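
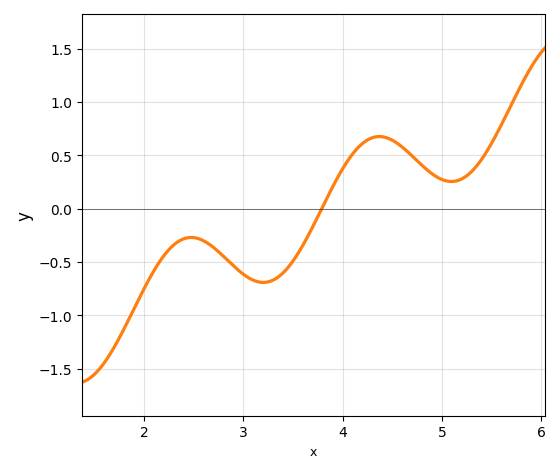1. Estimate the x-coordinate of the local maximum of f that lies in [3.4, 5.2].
4.37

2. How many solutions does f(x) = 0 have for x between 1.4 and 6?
1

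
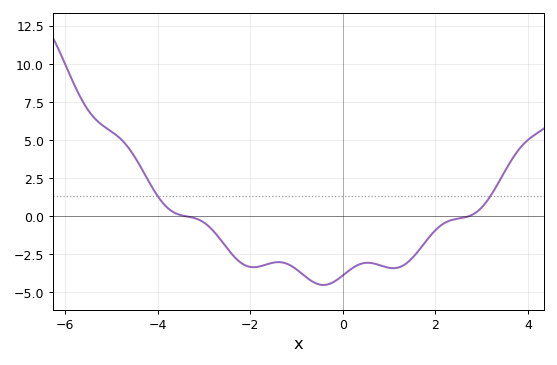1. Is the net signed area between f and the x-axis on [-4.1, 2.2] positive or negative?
negative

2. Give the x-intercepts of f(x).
-3.41, 2.73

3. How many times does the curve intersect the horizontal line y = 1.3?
2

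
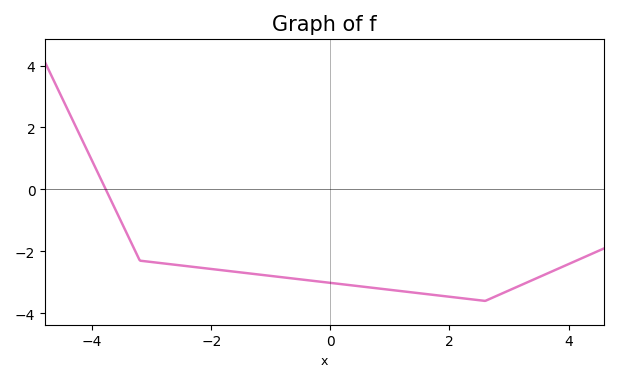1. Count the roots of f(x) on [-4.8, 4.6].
1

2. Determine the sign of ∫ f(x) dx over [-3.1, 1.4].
negative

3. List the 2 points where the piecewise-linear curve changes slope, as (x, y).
(-3.2, -2.3); (2.6, -3.6)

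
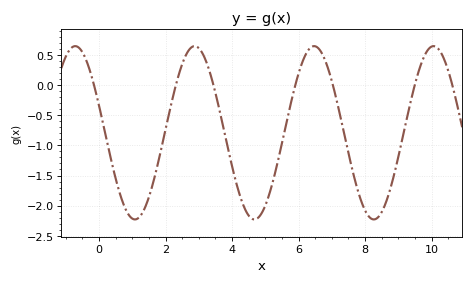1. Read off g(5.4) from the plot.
-1.2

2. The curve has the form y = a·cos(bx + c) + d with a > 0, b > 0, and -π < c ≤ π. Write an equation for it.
y = 1.44cos(1.8x + 1.2) - 0.79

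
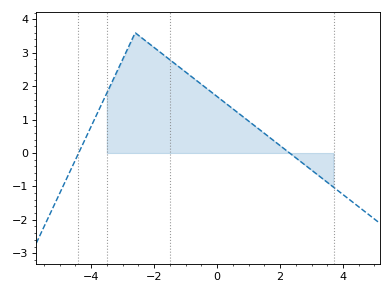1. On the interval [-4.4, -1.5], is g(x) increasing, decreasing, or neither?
neither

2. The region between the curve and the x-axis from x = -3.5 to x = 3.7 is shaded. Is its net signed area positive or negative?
positive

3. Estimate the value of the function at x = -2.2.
3.3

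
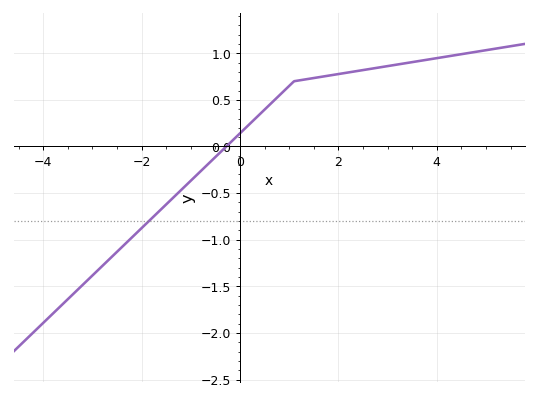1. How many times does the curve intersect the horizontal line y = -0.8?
1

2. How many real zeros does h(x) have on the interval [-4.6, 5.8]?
1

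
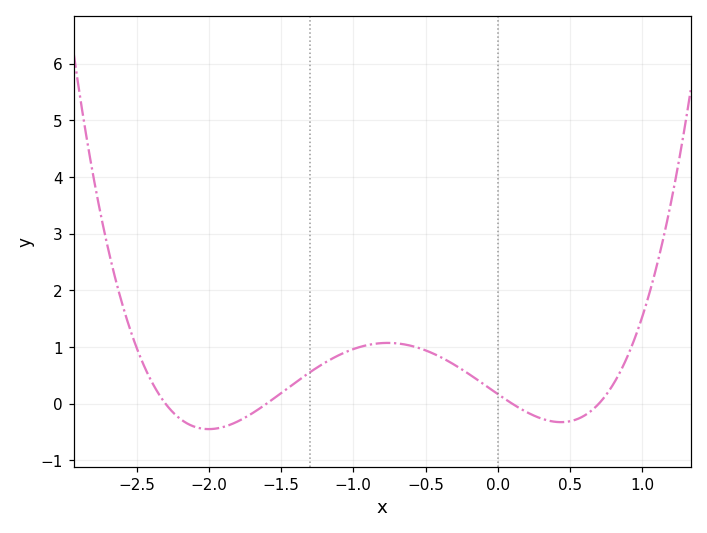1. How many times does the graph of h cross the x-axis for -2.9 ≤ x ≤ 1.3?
4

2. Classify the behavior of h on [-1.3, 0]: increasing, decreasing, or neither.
neither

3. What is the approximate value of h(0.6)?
-0.2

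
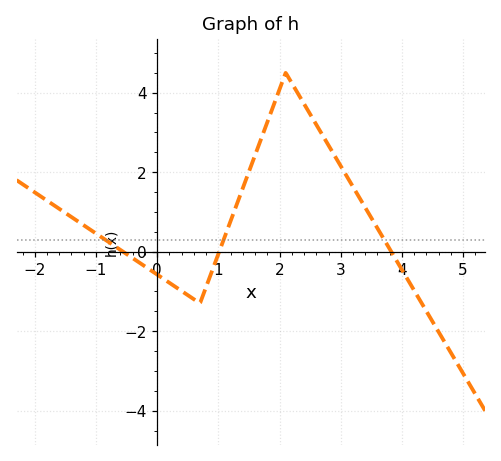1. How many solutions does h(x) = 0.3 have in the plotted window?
3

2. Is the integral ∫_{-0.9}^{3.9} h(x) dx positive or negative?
positive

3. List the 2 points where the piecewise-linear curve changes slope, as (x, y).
(0.7, -1.3); (2.1, 4.5)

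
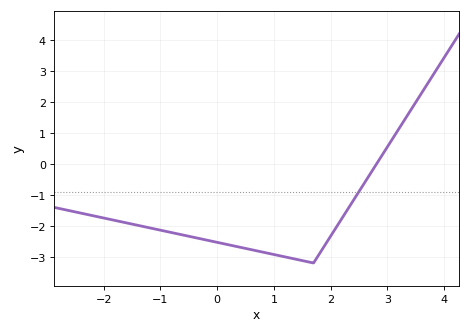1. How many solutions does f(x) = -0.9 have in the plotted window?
1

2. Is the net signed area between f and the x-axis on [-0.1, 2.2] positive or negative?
negative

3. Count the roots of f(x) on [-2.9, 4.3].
1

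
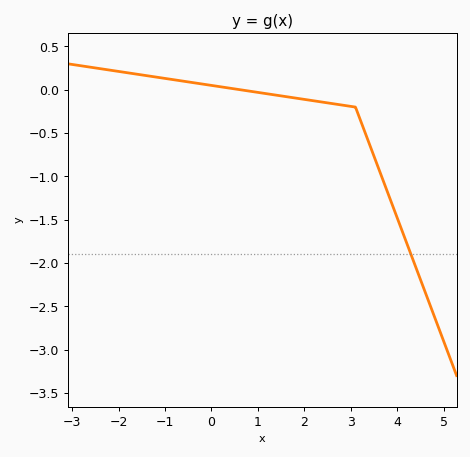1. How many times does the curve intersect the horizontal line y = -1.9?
1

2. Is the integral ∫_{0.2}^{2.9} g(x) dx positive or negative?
negative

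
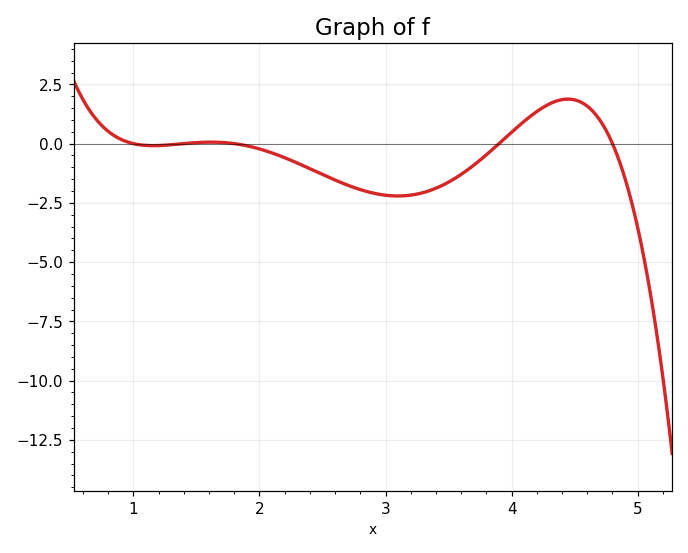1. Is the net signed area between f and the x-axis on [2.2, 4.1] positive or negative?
negative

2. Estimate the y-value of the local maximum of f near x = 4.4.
1.8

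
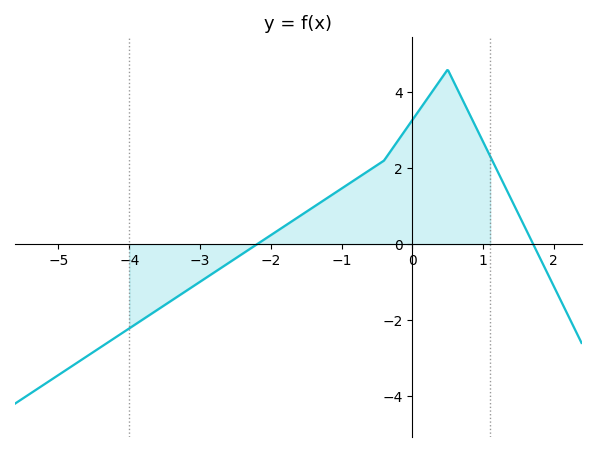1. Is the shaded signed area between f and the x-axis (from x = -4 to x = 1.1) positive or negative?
positive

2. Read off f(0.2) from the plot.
3.8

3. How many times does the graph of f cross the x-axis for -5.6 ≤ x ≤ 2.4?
2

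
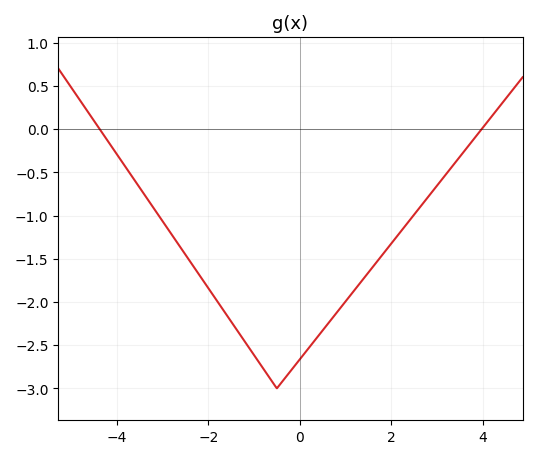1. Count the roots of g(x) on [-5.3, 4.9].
2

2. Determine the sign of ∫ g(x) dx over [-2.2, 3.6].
negative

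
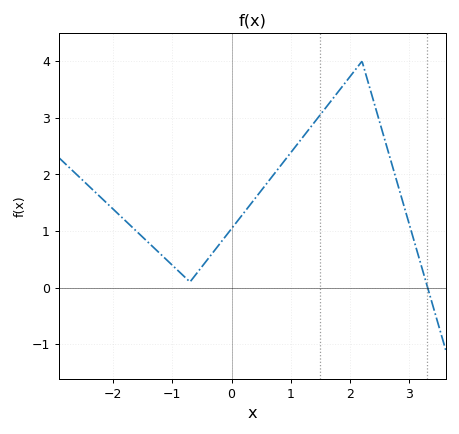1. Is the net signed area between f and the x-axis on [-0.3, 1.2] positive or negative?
positive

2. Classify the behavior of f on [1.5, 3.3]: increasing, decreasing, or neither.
neither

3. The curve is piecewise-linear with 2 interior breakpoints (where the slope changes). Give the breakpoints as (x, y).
(-0.7, 0.1); (2.2, 4)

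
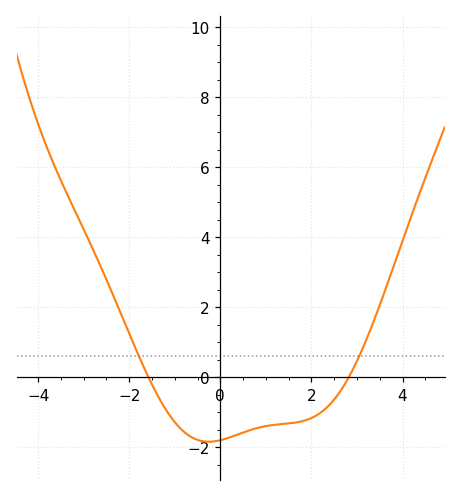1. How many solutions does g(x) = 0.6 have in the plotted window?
2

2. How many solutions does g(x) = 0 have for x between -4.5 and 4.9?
2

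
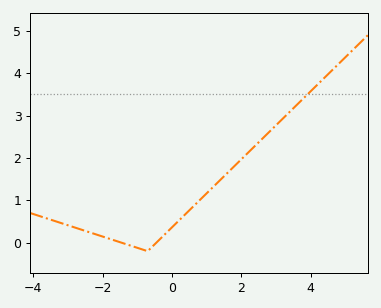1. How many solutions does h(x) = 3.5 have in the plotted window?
1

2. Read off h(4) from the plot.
3.6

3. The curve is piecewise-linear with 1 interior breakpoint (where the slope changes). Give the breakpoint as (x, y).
(-0.7, -0.2)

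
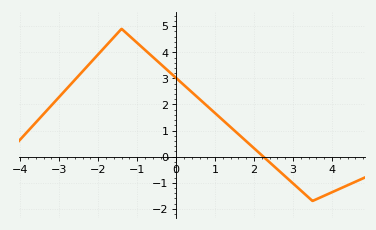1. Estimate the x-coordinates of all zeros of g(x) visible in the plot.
2.24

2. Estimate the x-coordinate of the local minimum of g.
3.5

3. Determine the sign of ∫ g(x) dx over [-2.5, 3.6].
positive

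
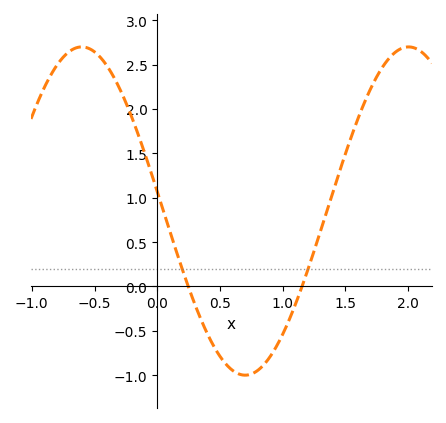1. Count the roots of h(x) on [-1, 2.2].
2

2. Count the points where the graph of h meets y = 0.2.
2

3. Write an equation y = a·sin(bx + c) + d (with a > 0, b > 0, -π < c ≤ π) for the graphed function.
y = 1.85sin(2.41x + 3.02) + 0.85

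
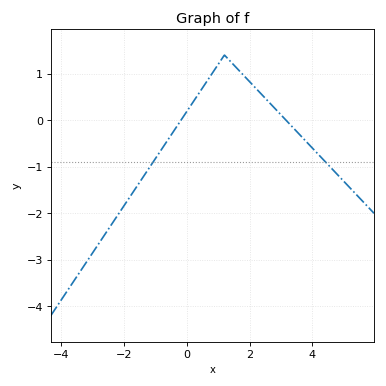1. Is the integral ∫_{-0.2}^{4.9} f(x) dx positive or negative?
positive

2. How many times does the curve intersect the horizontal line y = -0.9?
2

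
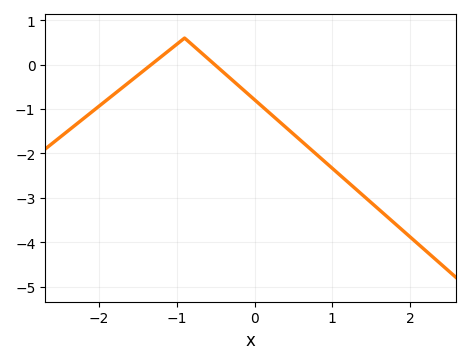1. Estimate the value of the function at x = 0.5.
-1.6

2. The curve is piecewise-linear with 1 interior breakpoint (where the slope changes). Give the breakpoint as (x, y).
(-0.9, 0.6)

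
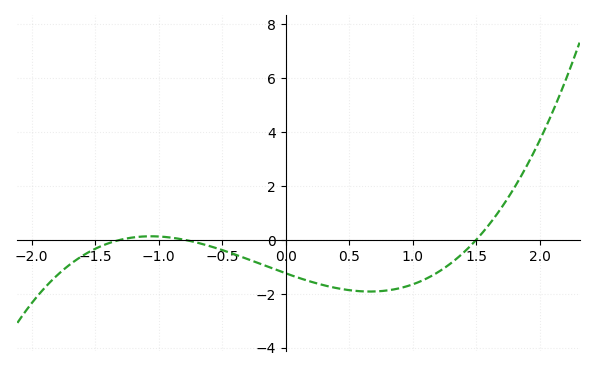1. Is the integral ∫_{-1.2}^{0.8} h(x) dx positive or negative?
negative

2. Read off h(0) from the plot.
-1.2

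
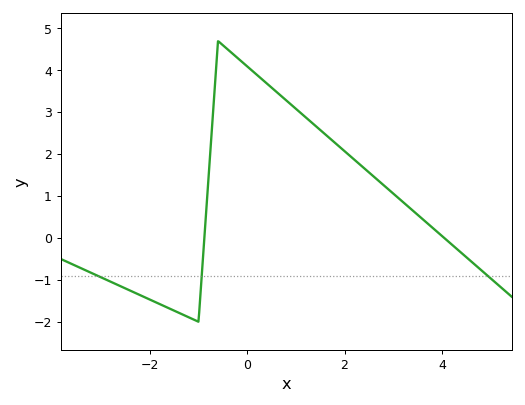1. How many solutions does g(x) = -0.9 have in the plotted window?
3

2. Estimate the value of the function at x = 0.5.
3.59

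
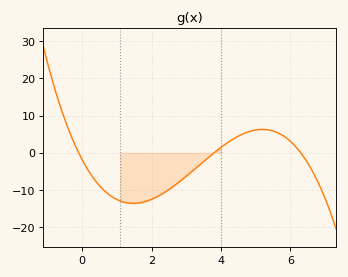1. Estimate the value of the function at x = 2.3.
-11.1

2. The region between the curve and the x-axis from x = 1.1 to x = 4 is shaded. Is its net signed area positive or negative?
negative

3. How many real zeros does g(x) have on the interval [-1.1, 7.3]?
3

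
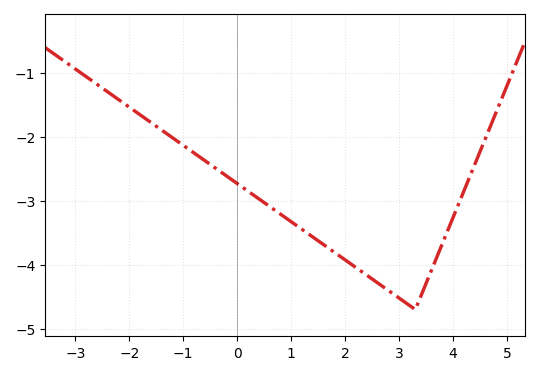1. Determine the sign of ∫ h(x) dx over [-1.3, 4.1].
negative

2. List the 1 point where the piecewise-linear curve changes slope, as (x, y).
(3.3, -4.7)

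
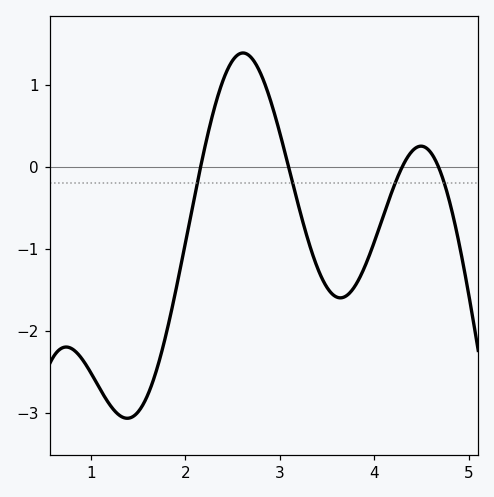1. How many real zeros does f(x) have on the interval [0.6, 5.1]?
4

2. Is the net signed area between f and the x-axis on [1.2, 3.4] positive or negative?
negative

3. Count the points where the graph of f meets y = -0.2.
4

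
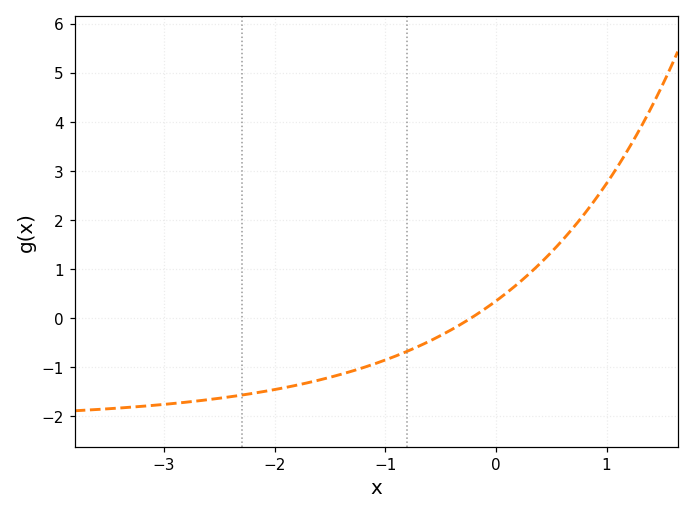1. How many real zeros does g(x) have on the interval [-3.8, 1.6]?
1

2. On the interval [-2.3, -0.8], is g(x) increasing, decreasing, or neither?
increasing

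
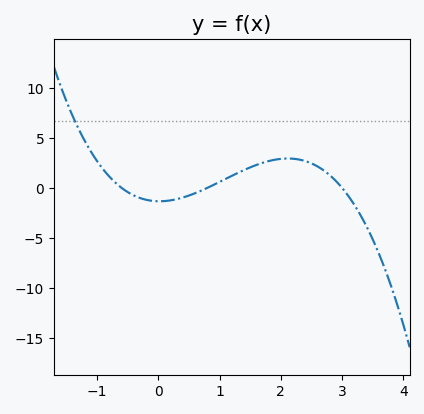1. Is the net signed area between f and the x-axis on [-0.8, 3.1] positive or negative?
positive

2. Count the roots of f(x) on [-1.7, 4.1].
3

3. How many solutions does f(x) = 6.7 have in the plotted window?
1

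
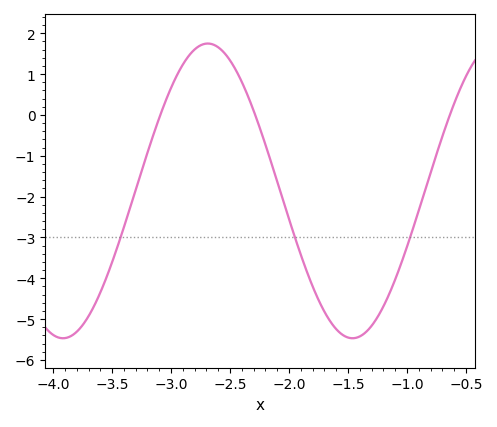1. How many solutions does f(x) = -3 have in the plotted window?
3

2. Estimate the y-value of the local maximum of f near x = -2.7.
1.7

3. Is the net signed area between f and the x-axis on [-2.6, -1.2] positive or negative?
negative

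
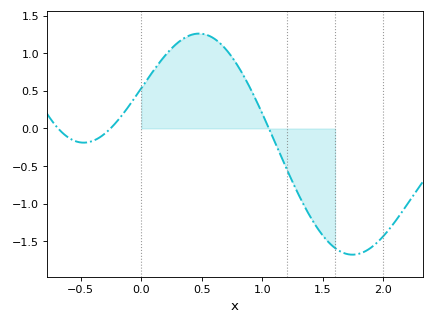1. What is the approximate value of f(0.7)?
1.05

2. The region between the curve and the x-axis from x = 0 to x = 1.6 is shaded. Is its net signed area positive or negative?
positive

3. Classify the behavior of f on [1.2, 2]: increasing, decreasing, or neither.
neither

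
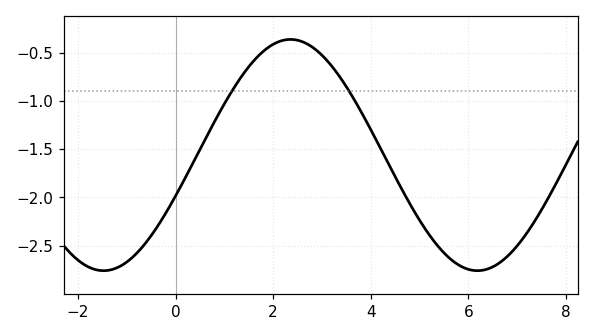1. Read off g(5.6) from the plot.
-2.62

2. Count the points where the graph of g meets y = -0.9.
2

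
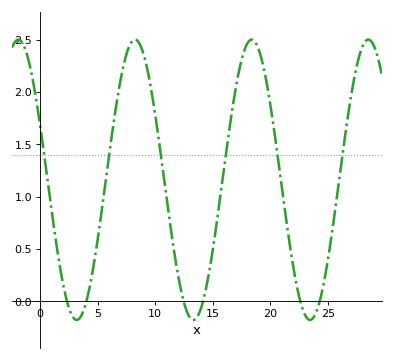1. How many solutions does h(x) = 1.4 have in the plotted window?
6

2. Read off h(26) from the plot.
1.2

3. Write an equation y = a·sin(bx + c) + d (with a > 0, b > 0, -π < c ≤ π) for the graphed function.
y = 1.34sin(0.62x + 2.7) + 1.16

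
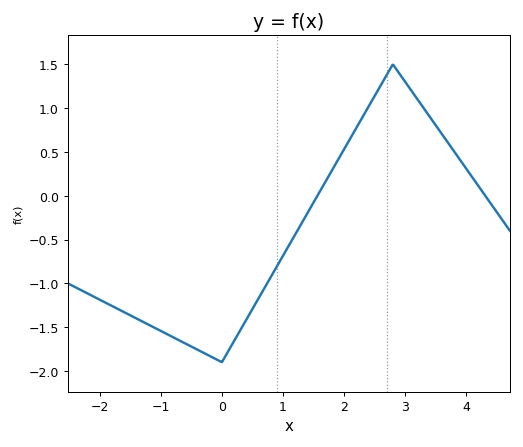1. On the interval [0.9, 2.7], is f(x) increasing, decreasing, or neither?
increasing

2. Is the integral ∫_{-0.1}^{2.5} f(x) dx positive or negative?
negative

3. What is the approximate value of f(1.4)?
-0.2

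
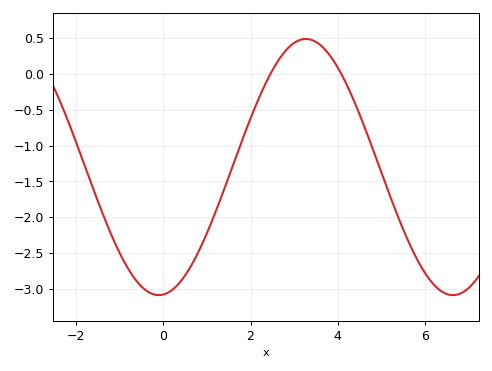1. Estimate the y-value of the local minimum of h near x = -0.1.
-3.1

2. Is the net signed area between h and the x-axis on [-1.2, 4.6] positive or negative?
negative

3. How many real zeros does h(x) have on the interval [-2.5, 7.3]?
2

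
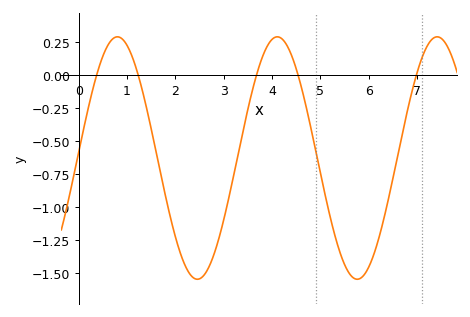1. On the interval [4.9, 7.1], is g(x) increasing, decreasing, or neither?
neither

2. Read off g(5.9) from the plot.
-1.5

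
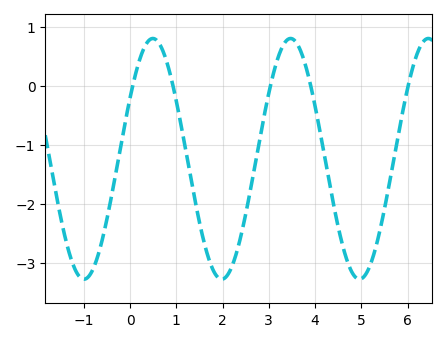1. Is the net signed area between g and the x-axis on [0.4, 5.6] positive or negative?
negative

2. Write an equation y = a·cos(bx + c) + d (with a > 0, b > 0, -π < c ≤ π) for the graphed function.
y = 2.04cos(2.1x - 1) - 1.24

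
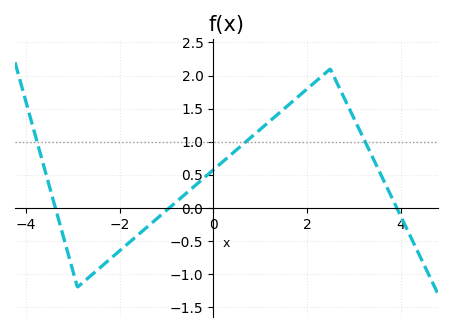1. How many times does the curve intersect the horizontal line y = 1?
3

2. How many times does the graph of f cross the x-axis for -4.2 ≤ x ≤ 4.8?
3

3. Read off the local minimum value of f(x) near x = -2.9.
-1.2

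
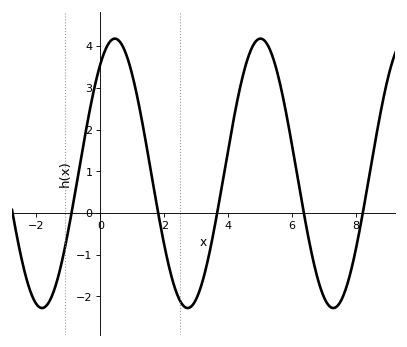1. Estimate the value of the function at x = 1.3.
2.2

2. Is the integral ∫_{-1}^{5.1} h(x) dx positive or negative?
positive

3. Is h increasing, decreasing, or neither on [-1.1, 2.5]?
neither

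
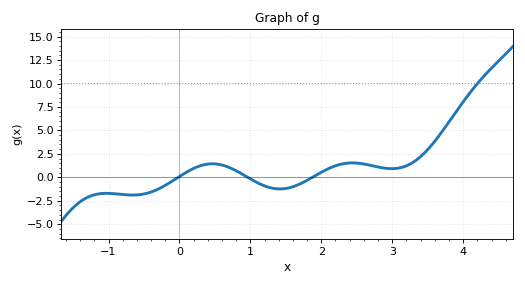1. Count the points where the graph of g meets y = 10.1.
1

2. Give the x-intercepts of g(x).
0, 1, 1.9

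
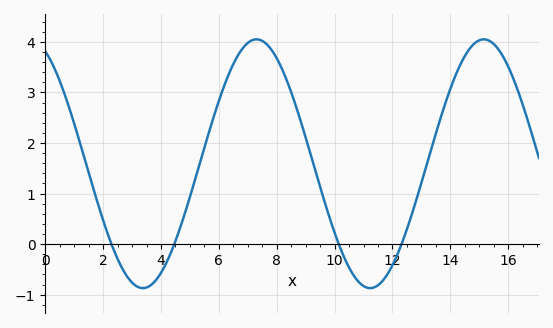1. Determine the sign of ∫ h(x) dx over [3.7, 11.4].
positive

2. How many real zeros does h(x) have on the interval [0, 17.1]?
4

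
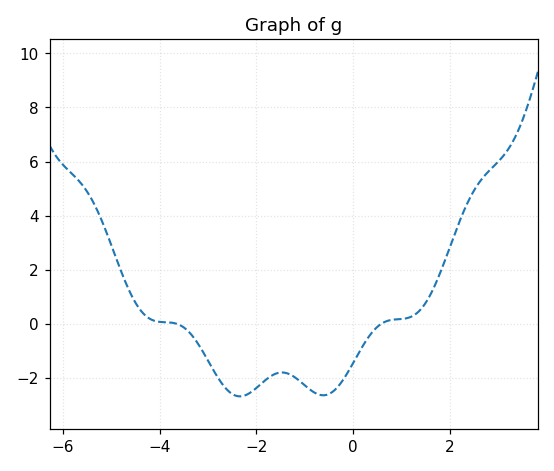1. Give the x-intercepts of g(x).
-3.6, 0.6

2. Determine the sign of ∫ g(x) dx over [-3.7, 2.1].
negative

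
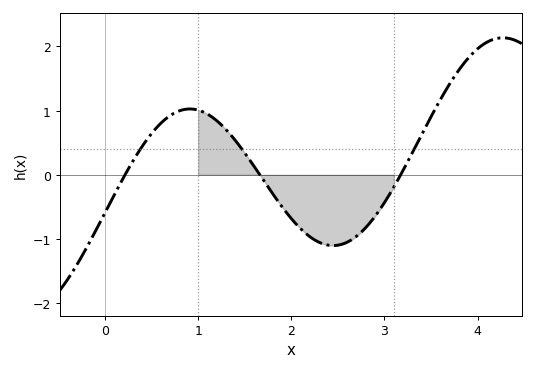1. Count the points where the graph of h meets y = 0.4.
3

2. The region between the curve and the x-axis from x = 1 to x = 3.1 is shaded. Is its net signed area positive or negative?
negative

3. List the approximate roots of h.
0.2, 1.7, 3.2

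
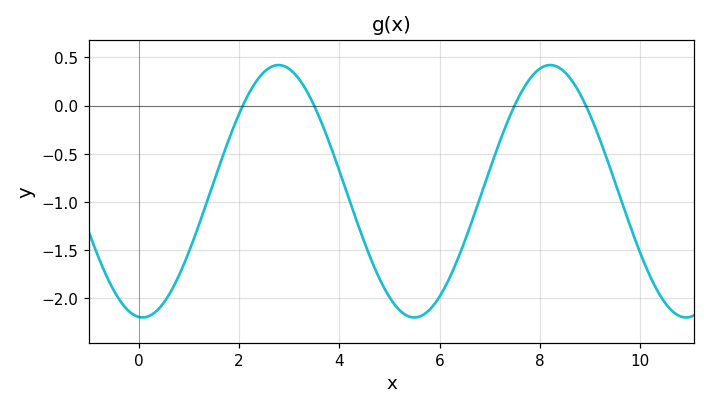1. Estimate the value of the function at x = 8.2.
0.42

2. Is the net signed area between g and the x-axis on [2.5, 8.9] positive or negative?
negative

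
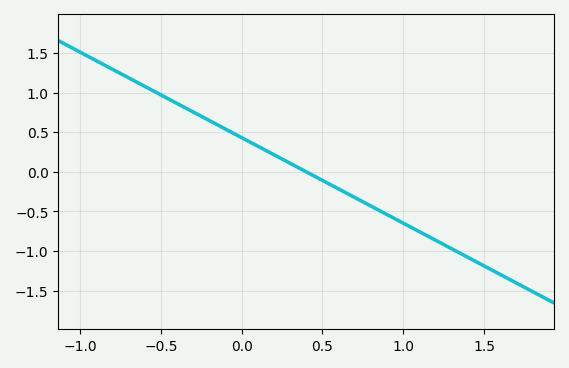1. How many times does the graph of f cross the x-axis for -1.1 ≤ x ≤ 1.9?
1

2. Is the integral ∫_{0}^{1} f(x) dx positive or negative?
negative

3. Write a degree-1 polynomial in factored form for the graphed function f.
y = -1.08(x - 0.4)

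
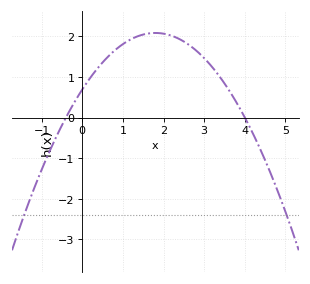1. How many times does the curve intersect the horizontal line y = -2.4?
2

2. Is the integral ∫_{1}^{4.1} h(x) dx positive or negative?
positive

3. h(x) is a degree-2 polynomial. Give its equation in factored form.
y = -0.43(x + 0.4)(x - 4)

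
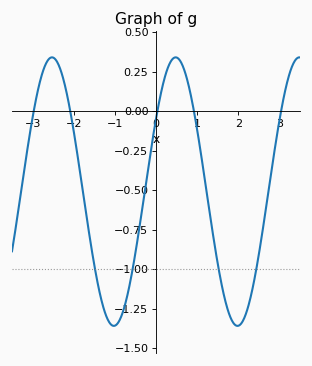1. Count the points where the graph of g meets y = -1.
4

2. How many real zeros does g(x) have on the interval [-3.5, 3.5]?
5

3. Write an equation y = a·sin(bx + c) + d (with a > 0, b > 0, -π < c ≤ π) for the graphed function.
y = 0.85sin(2.09x + 0.58) - 0.51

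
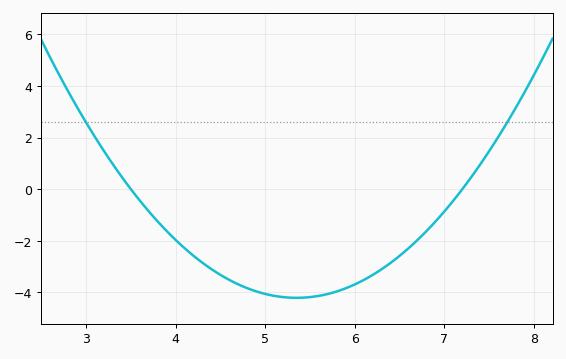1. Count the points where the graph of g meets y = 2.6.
2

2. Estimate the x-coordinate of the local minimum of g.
5.35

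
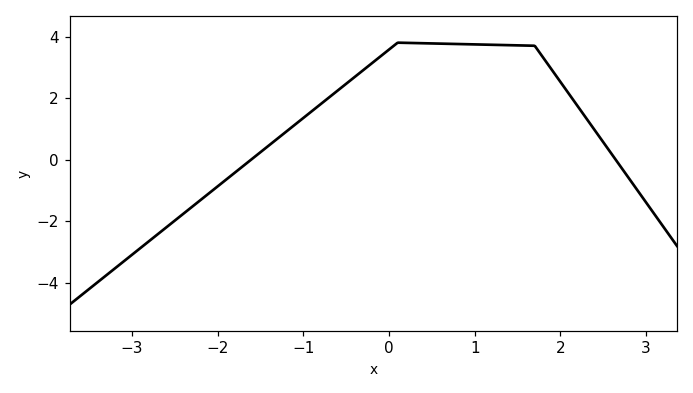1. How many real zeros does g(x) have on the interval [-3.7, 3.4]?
2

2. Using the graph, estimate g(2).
2.53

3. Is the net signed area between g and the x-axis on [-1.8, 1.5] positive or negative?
positive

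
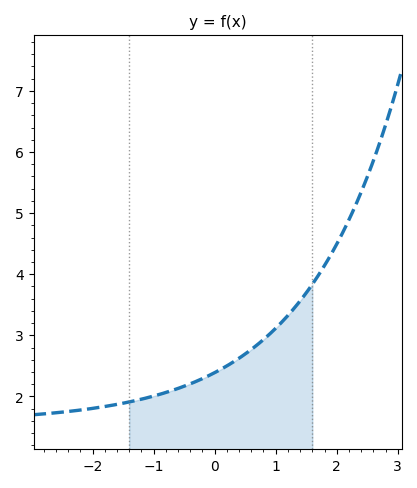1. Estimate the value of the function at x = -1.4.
1.9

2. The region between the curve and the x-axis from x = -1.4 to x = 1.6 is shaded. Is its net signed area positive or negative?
positive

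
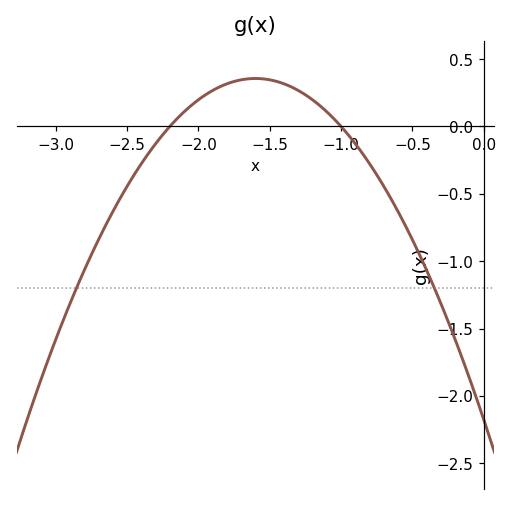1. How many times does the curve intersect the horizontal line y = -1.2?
2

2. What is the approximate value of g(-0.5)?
-0.85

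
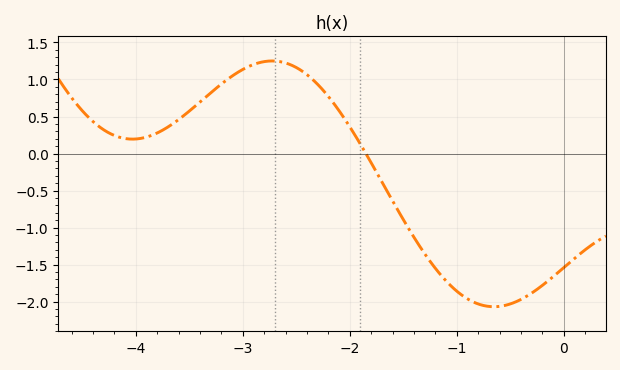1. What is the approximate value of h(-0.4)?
-1.97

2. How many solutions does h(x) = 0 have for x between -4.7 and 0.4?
1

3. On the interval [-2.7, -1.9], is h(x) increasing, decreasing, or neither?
decreasing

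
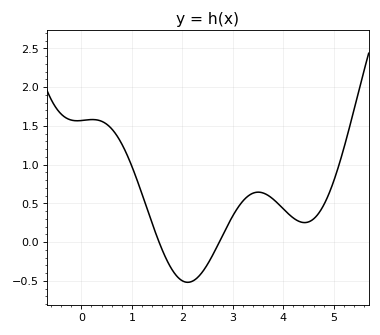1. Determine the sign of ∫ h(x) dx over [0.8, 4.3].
positive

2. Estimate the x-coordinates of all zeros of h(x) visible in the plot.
1.54, 2.73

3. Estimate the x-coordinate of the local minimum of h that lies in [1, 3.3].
2.11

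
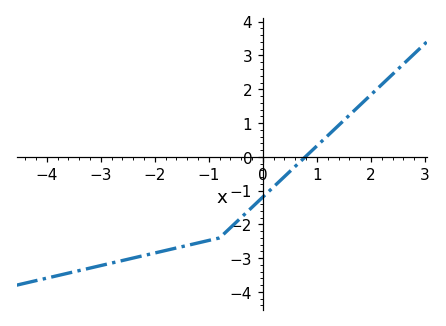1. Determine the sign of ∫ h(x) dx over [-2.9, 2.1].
negative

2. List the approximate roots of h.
0.8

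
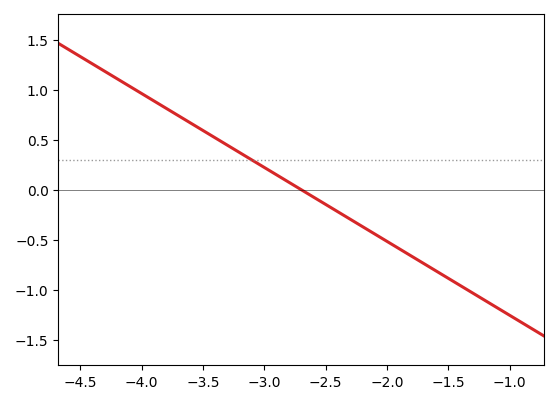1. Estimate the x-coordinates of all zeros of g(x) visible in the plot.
-2.7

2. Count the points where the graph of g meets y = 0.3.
1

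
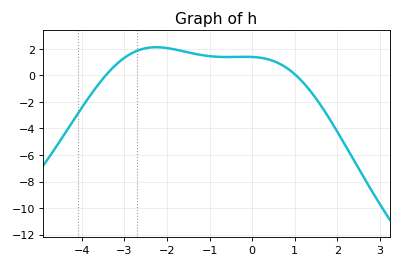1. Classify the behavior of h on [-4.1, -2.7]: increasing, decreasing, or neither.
increasing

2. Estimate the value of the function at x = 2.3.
-6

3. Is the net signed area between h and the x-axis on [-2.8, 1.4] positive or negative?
positive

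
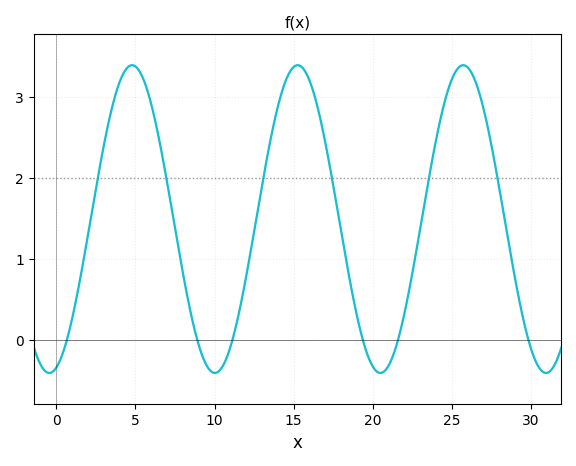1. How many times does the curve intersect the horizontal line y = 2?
6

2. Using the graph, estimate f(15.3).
3.4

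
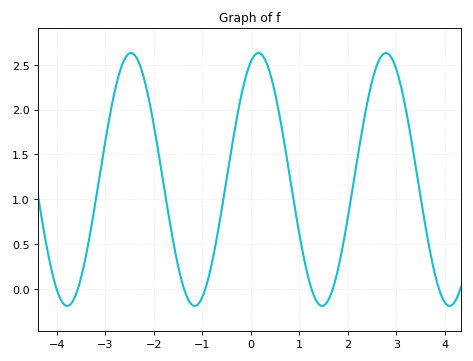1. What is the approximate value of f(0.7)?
1.6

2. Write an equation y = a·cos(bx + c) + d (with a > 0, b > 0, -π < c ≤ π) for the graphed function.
y = 1.41cos(2.4x - 0.37) + 1.22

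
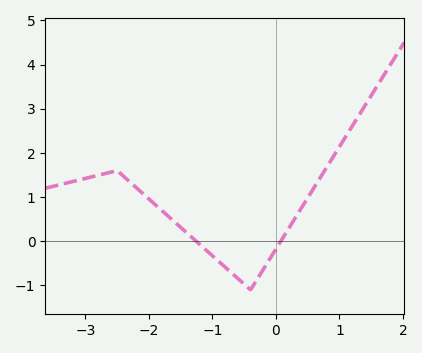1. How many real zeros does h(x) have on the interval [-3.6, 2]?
2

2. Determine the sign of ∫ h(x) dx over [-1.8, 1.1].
positive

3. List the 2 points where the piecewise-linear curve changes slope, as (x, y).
(-2.5, 1.6); (-0.4, -1.1)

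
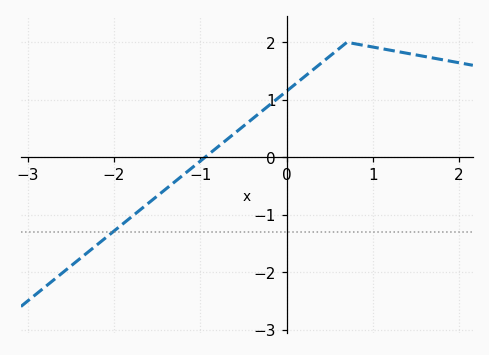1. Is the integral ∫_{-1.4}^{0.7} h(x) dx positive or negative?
positive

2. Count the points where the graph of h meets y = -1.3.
1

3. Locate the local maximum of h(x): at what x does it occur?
0.7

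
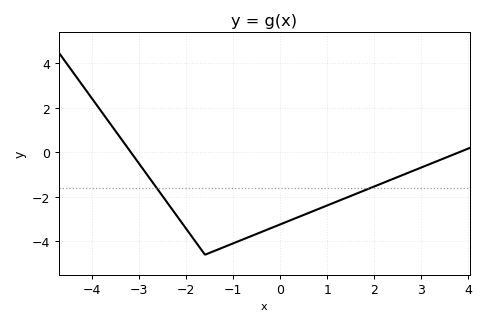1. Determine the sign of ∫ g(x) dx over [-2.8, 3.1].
negative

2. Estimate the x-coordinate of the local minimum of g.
-1.6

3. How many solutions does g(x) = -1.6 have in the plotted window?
2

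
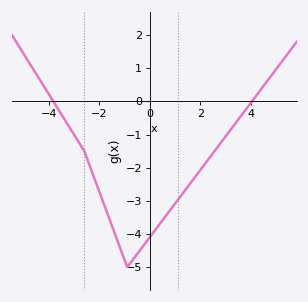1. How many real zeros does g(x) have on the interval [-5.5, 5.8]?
2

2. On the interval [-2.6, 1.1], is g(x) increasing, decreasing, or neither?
neither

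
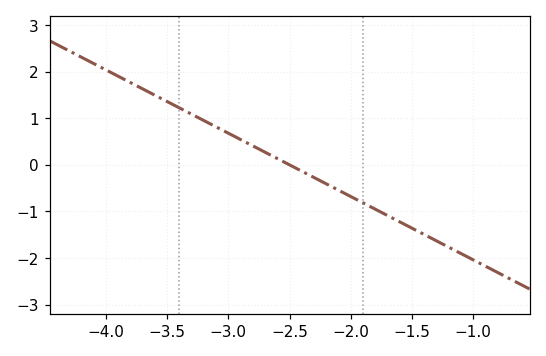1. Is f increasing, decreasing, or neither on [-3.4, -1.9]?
decreasing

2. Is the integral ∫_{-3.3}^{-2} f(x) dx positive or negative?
positive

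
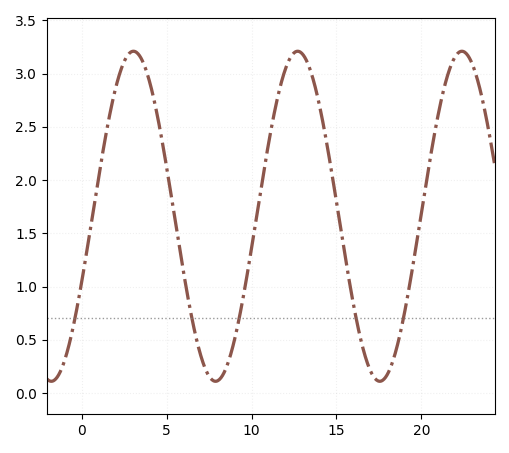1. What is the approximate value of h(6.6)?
0.6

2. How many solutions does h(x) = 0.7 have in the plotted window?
5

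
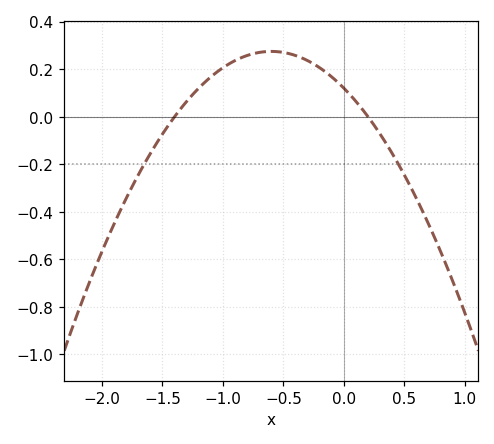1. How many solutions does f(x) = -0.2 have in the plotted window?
2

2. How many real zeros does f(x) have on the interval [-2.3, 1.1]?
2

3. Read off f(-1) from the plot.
0.2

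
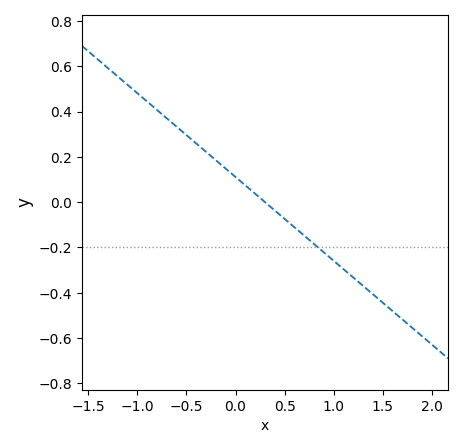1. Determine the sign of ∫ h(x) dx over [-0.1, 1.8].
negative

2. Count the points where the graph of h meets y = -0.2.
1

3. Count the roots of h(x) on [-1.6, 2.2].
1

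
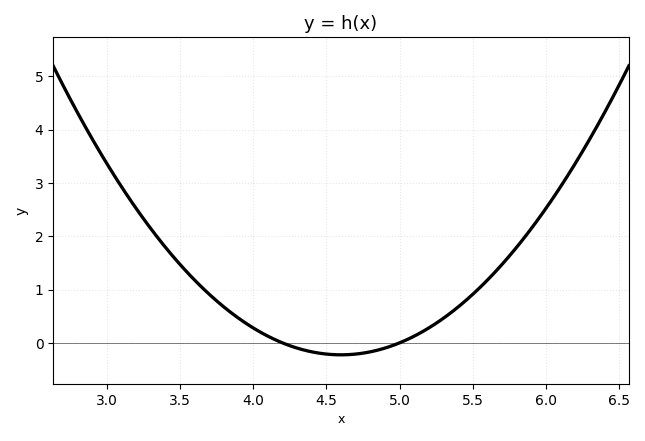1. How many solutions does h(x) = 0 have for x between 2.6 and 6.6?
2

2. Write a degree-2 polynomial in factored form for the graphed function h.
y = 1.4(x - 4.2)(x - 5)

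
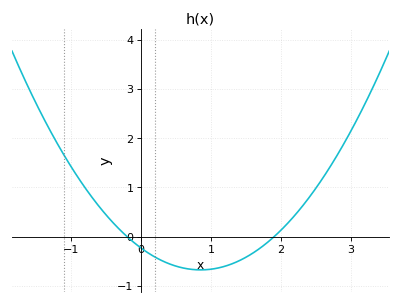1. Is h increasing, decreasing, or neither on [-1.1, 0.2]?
decreasing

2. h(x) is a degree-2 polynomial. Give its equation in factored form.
y = 0.61(x + 0.2)(x - 1.9)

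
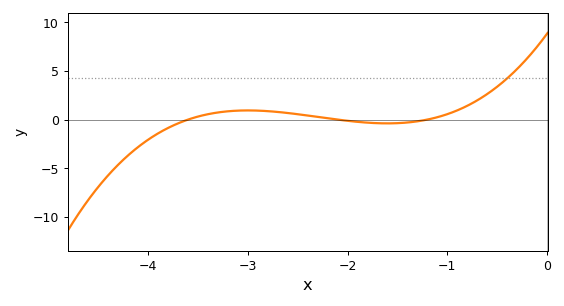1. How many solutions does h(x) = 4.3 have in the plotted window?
1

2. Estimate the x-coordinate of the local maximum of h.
-3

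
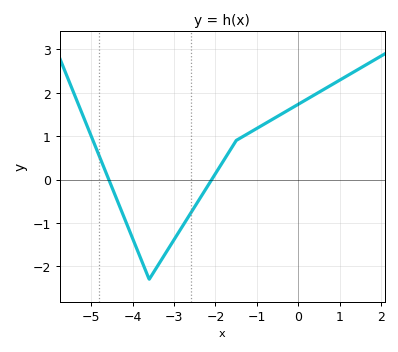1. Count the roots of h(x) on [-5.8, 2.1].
2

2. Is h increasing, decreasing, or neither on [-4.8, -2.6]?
neither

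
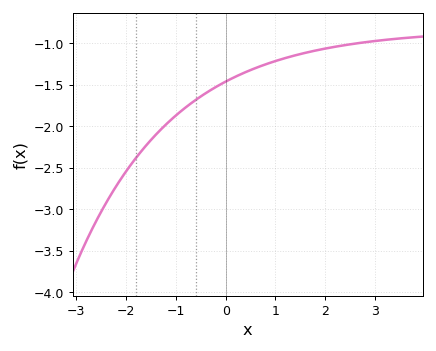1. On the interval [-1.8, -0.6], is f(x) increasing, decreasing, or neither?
increasing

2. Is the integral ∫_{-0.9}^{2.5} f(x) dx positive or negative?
negative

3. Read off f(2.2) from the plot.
-1.04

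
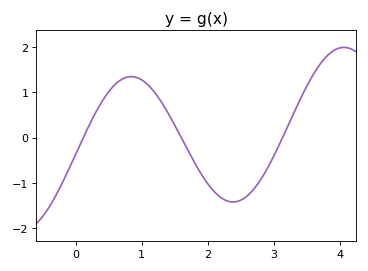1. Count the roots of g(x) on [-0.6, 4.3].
3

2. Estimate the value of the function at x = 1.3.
0.778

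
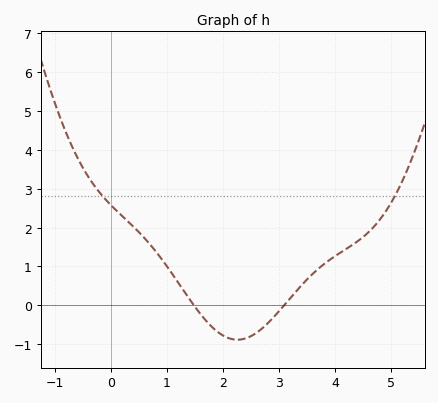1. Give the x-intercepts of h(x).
1.5, 3.1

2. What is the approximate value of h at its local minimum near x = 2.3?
-0.9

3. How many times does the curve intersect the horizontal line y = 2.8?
2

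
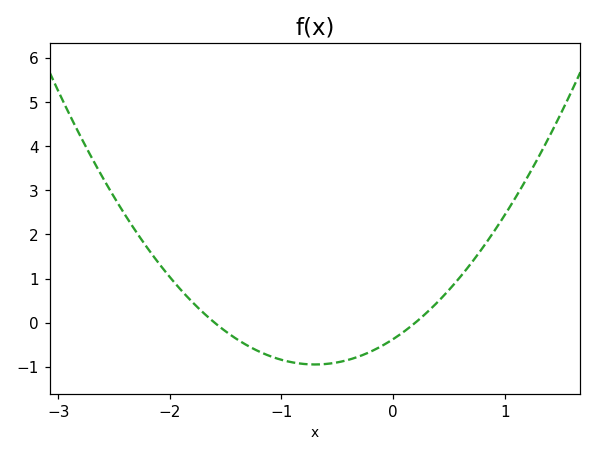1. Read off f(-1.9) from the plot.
0.737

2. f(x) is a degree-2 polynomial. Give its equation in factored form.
y = 1.17(x + 1.6)(x - 0.2)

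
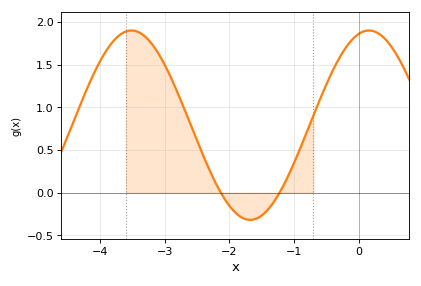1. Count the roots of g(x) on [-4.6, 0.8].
2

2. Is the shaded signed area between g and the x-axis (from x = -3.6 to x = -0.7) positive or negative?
positive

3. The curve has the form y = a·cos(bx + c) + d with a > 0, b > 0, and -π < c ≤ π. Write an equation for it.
y = 1.11cos(1.7x - 0.27) + 0.79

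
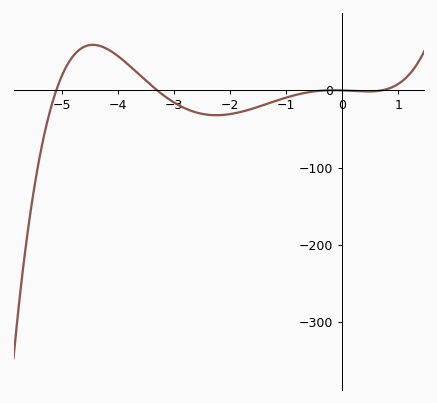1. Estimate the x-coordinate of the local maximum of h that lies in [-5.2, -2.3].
-4.4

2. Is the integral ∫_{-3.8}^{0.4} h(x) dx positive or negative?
negative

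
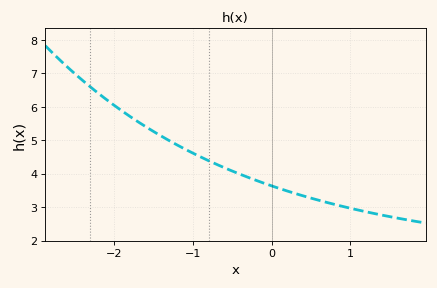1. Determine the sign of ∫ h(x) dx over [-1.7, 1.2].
positive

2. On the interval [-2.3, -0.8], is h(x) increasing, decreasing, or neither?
decreasing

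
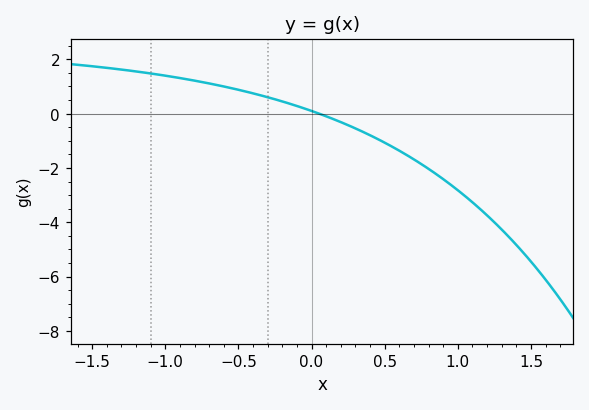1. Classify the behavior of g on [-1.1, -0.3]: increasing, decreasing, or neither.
decreasing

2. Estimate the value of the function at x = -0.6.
1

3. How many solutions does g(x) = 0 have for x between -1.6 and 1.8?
1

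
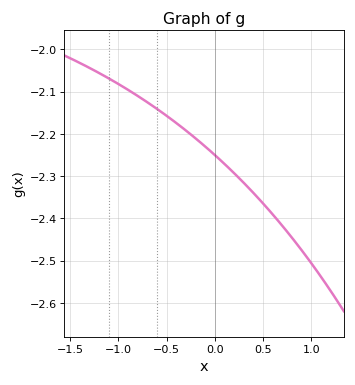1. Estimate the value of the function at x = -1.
-2.08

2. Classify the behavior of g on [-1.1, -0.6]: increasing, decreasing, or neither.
decreasing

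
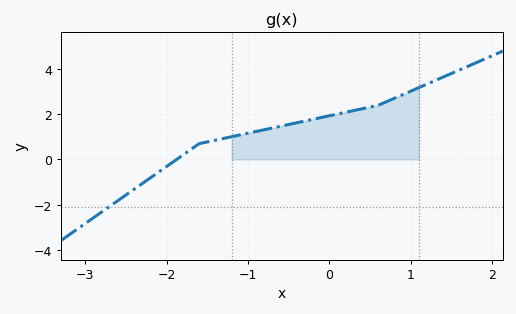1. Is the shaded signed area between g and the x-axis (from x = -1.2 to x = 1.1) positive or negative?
positive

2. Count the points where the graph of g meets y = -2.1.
1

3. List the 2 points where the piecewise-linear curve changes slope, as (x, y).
(-1.6, 0.7); (0.6, 2.4)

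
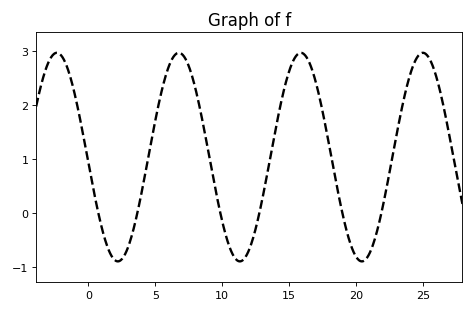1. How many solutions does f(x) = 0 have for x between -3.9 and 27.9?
6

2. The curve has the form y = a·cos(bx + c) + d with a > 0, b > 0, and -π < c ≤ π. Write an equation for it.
y = 1.93cos(0.69x + 1.6) + 1.04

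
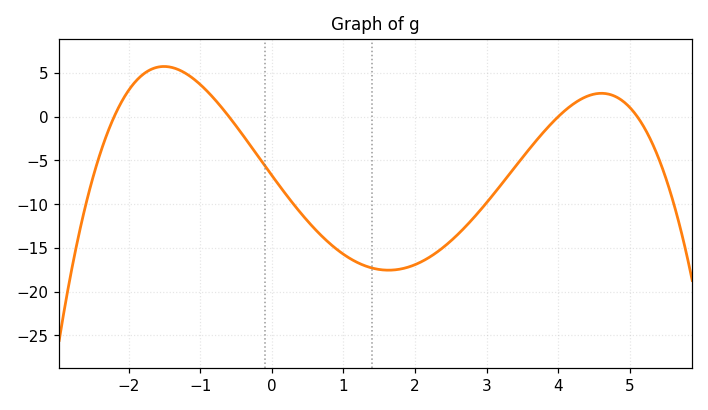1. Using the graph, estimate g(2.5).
-14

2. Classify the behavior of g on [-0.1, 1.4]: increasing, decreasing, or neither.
decreasing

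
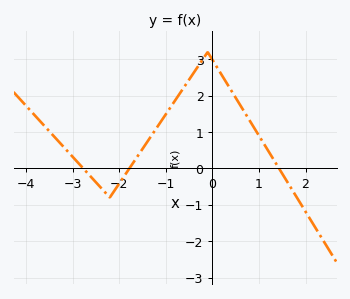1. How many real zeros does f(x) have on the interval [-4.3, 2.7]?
3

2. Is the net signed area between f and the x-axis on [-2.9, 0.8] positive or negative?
positive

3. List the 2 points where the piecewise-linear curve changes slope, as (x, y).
(-2.2, -0.8); (-0.1, 3.2)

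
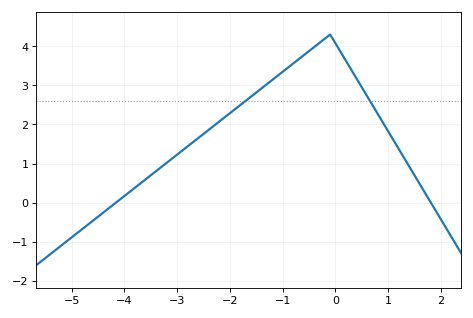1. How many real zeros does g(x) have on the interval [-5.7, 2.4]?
2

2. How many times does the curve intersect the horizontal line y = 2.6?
2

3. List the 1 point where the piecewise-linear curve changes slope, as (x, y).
(-0.1, 4.3)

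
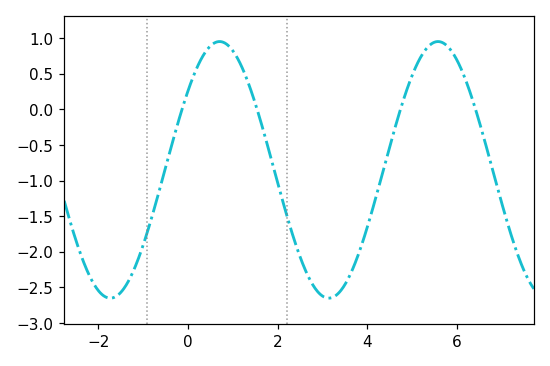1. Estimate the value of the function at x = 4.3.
-0.988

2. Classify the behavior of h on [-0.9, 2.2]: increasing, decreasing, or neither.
neither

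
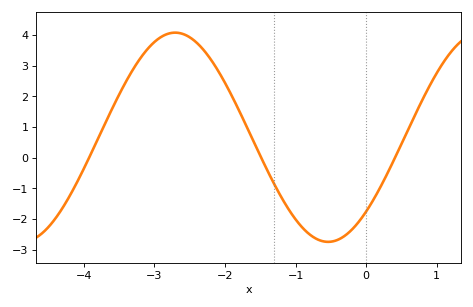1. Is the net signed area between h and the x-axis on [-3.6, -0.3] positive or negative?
positive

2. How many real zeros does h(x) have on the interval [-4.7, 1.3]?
3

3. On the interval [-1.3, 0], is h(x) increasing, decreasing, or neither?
neither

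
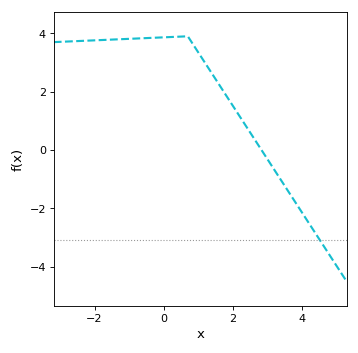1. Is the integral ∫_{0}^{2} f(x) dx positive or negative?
positive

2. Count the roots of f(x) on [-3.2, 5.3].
1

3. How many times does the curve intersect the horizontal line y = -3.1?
1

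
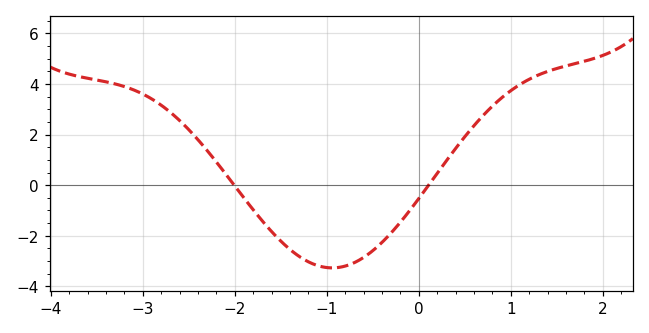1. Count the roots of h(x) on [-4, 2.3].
2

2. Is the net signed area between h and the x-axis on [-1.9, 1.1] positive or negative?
negative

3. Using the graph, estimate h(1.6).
4.71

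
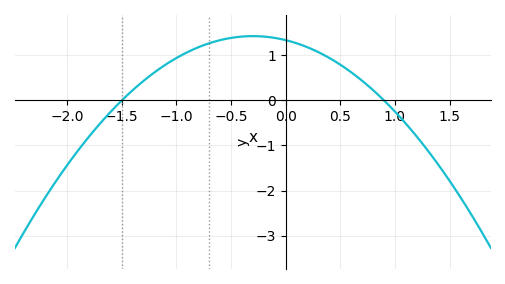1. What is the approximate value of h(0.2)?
1.2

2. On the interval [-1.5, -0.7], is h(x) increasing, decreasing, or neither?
increasing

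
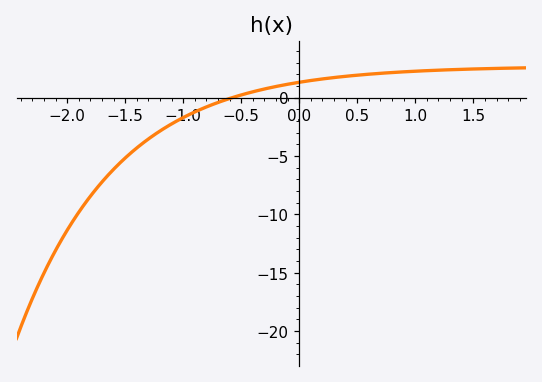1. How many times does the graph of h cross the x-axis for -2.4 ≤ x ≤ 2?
1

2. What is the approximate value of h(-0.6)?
-0.078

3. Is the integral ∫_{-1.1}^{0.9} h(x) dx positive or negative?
positive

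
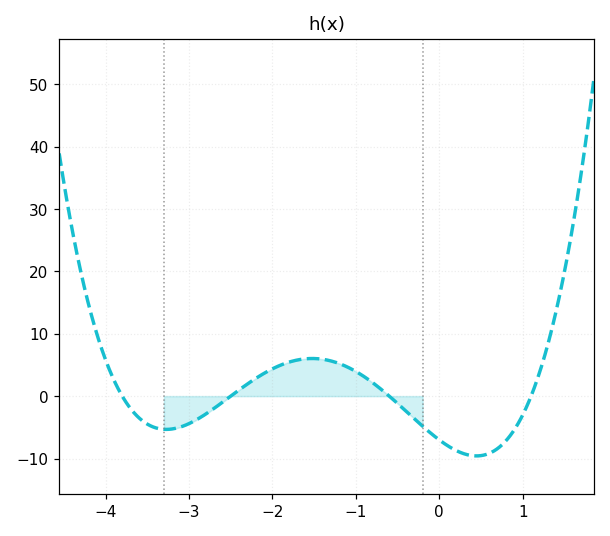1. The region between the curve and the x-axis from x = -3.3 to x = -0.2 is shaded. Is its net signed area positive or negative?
positive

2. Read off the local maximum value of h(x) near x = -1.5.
6.03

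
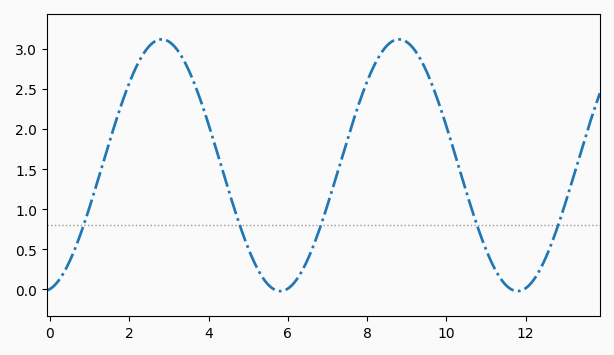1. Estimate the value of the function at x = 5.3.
0.201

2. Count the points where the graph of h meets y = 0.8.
5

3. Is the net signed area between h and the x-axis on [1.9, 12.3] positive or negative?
positive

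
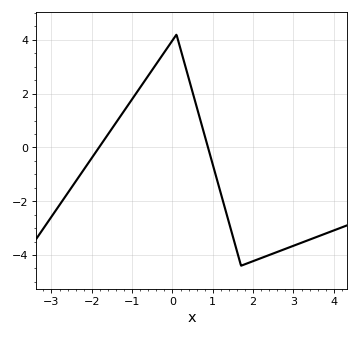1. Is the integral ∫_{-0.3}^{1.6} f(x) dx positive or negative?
positive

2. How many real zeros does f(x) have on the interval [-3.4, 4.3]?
2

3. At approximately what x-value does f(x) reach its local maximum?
0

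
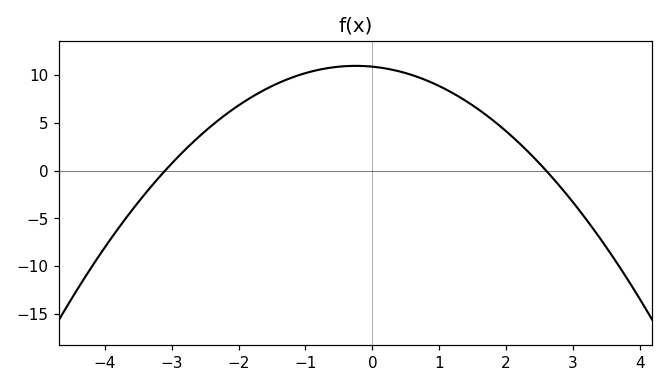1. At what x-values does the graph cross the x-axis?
-3.1, 2.6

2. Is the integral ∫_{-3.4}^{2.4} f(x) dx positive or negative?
positive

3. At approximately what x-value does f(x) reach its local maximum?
-0.25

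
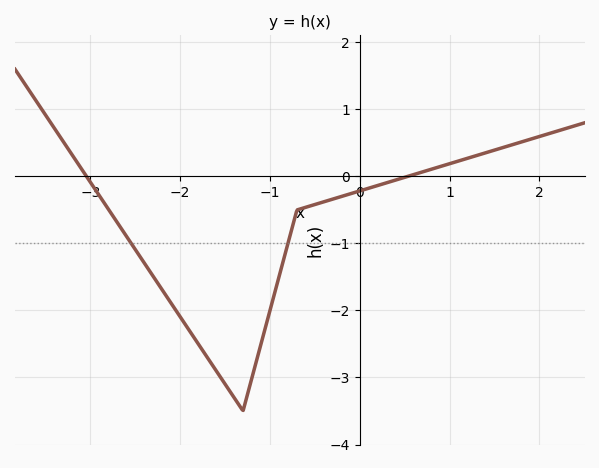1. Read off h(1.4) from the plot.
0.352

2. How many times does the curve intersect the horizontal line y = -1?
2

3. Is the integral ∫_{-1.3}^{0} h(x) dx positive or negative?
negative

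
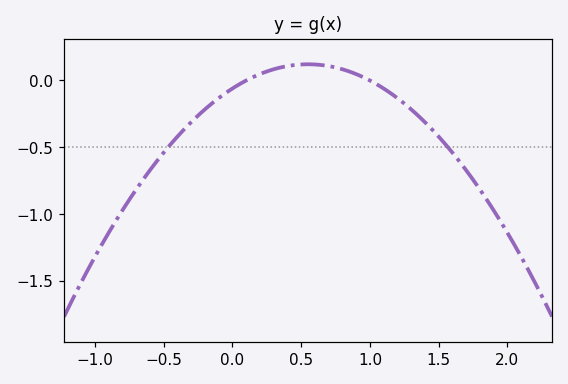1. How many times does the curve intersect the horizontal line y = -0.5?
2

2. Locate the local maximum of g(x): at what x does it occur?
0.55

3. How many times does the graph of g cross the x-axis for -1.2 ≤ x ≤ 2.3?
2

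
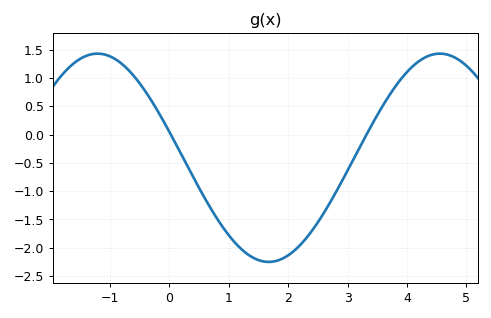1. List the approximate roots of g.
0, 3.3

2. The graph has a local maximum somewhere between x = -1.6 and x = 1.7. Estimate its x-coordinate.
-1.2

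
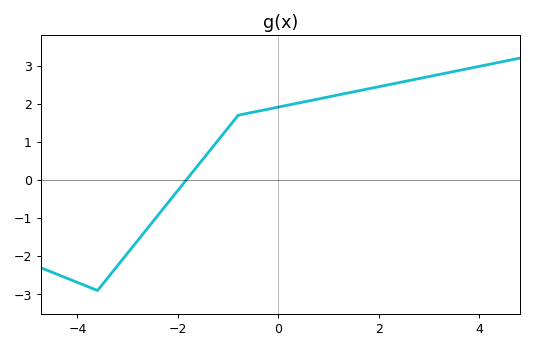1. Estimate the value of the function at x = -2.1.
-0.4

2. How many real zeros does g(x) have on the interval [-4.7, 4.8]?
1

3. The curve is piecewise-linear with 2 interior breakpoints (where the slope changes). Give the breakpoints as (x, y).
(-3.6, -2.9); (-0.8, 1.7)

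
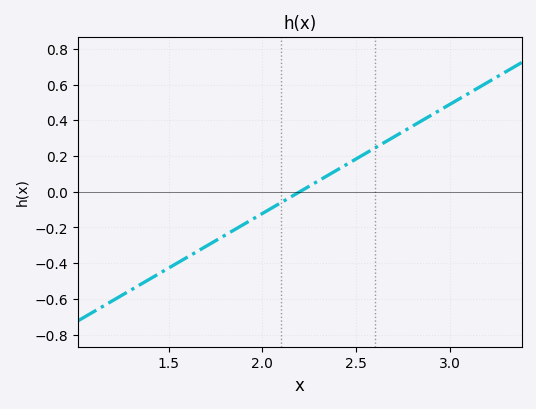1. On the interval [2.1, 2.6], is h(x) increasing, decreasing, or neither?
increasing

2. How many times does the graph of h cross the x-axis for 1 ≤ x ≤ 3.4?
1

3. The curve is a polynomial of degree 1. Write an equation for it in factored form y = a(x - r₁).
y = 0.61(x - 2.2)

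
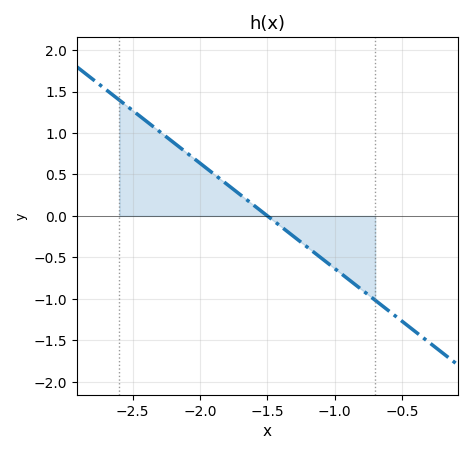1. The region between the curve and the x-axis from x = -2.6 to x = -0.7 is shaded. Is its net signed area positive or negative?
positive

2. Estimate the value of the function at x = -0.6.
-1.15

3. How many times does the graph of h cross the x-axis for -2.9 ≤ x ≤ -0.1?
1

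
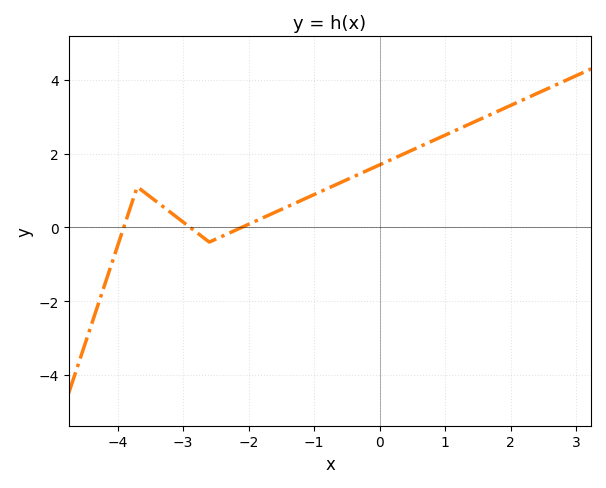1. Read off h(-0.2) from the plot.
1.53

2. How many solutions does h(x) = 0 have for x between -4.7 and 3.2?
3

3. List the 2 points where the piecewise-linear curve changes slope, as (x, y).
(-3.7, 1.1); (-2.6, -0.4)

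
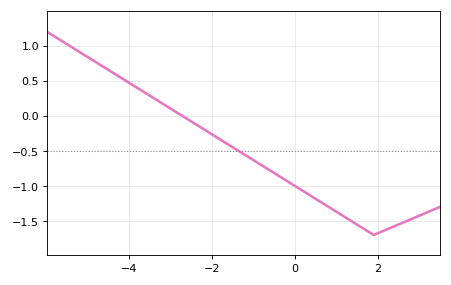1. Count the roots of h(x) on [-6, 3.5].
1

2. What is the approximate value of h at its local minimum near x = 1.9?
-1.7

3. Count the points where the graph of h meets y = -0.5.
1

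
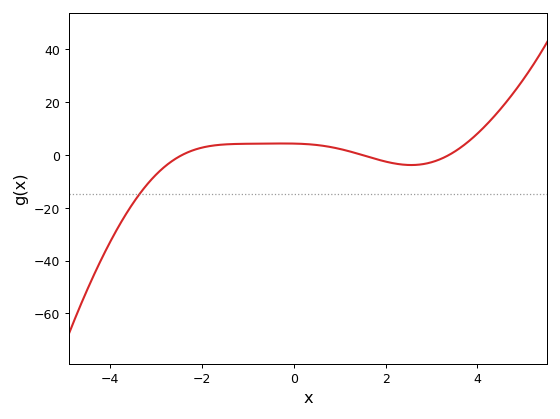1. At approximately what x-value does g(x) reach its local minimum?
2.56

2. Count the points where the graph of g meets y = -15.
1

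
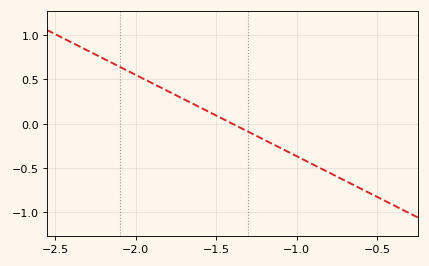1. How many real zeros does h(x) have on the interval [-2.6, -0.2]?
1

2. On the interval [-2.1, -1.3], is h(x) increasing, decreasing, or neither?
decreasing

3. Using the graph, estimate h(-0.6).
-0.75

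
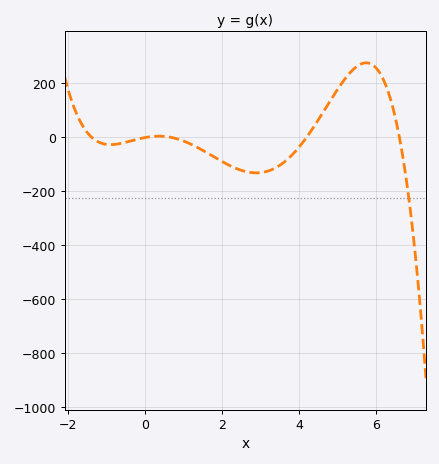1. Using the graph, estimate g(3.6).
-100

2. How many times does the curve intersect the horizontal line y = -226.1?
1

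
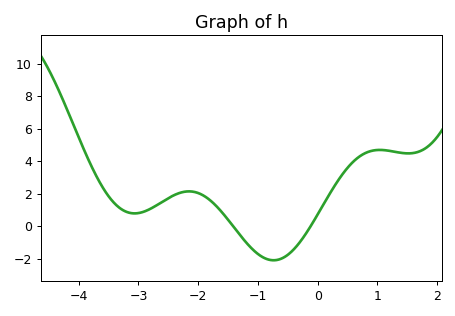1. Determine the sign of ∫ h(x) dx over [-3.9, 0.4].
positive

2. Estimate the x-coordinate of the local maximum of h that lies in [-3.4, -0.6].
-2.2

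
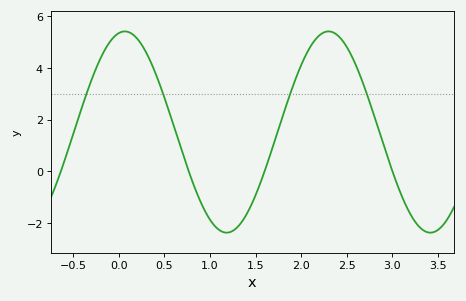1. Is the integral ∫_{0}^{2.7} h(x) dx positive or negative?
positive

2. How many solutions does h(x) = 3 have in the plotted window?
4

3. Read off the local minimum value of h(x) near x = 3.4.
-2.37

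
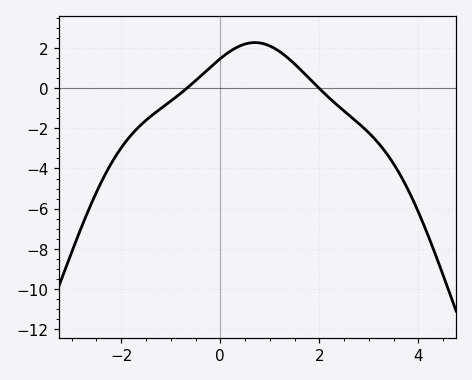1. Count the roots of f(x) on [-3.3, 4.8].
2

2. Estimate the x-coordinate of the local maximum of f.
0.6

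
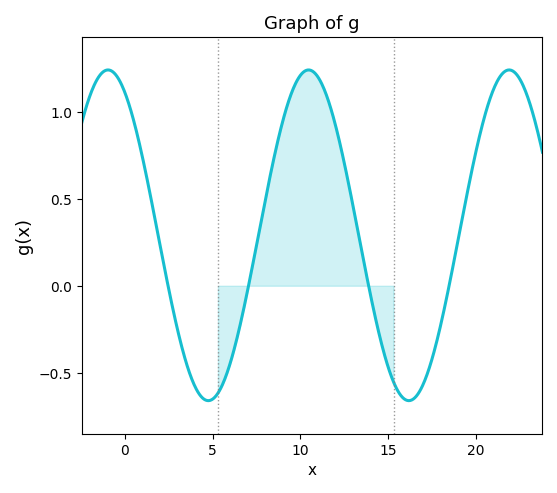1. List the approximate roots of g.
2.46, 7.04, 13.9, 18.5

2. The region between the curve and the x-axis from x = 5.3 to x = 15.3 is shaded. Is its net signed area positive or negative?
positive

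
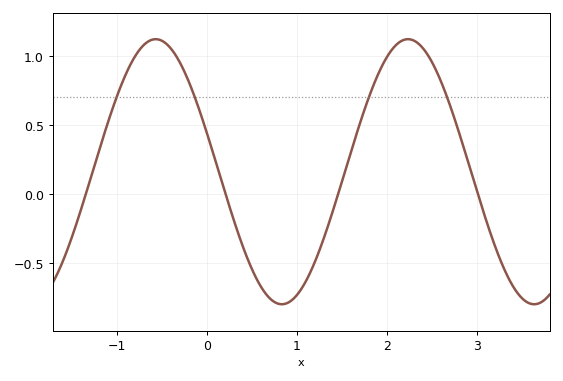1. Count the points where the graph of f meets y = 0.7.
4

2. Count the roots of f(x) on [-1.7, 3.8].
4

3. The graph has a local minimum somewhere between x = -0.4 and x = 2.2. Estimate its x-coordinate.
0.8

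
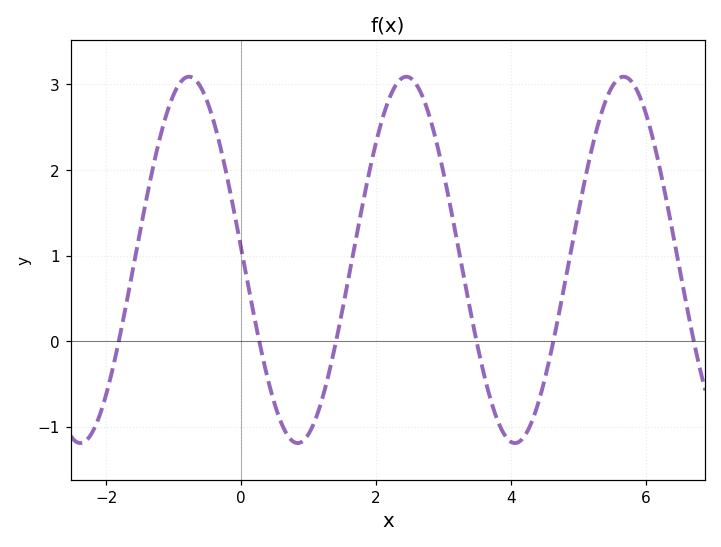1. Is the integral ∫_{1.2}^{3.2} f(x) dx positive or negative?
positive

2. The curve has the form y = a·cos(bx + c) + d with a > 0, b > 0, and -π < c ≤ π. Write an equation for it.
y = 2.14cos(1.95x + 1.51) + 0.95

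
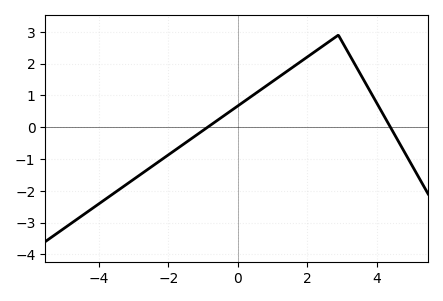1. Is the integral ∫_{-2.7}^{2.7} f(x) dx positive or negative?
positive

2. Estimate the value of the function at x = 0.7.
1.2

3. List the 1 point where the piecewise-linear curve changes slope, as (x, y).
(2.9, 2.9)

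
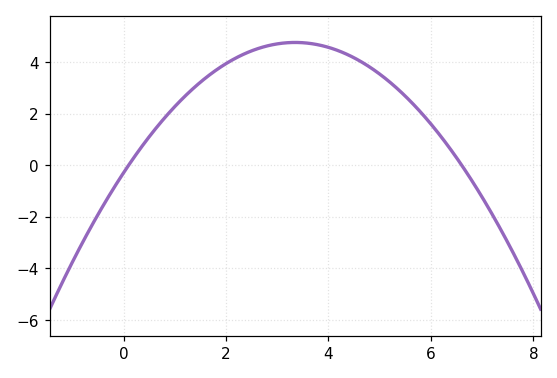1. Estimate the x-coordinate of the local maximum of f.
3.4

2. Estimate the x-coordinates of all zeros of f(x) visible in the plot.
0.2, 6.6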